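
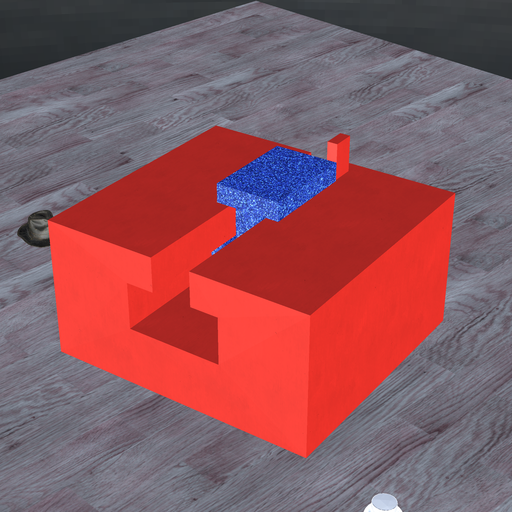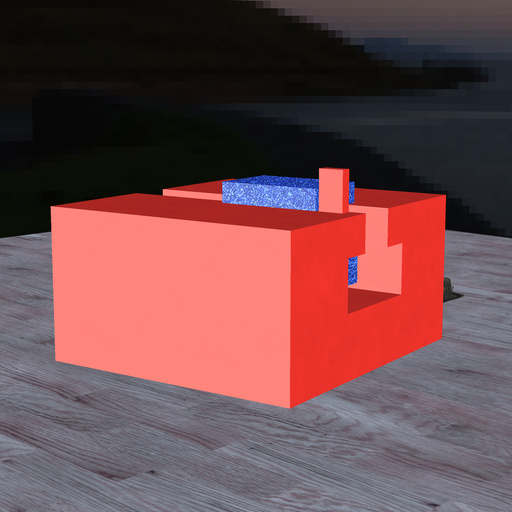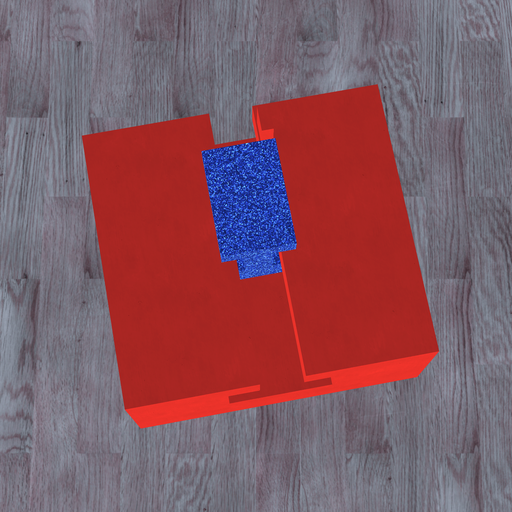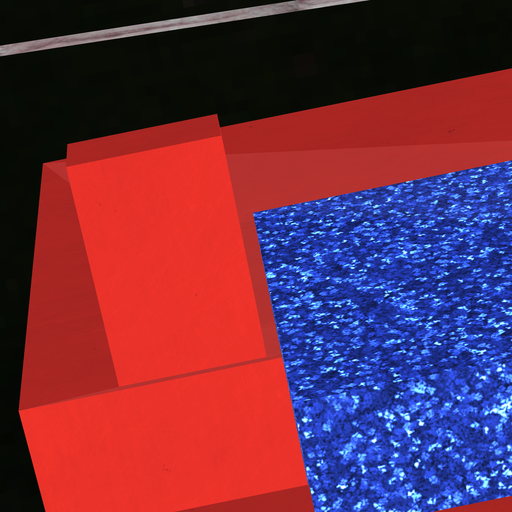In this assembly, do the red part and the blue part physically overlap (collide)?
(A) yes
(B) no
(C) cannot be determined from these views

(B) no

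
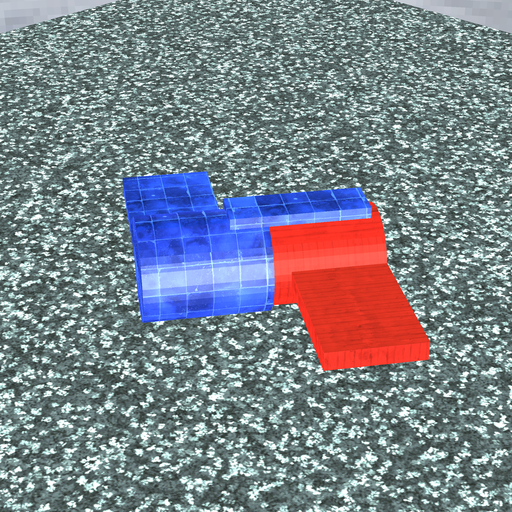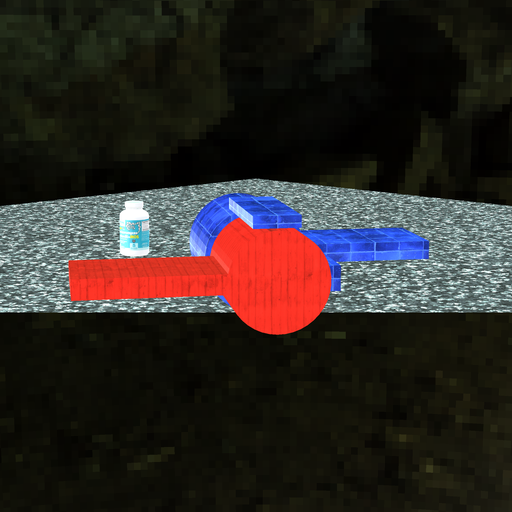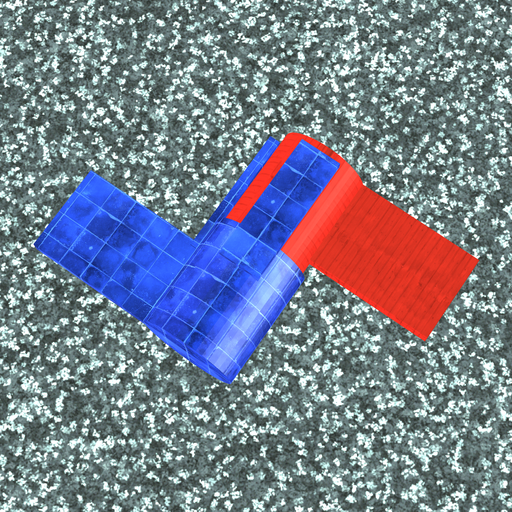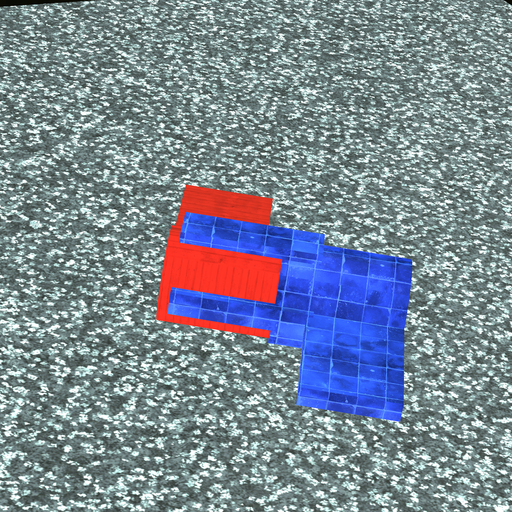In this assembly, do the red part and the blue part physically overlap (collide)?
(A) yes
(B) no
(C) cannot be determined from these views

(A) yes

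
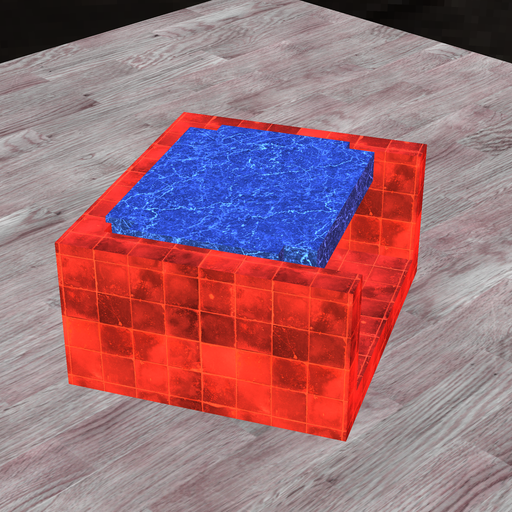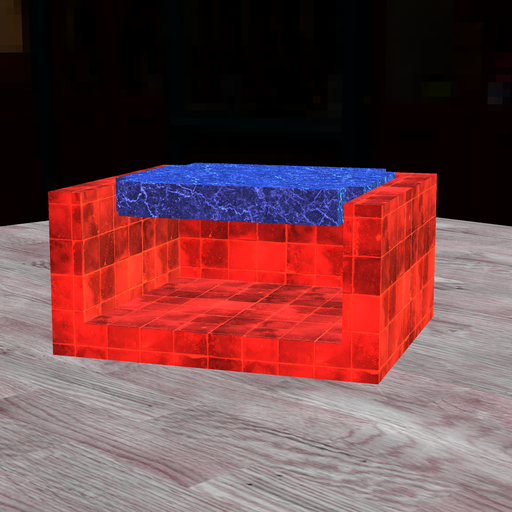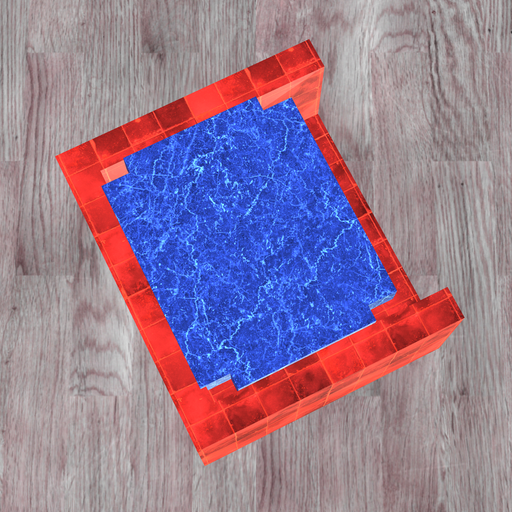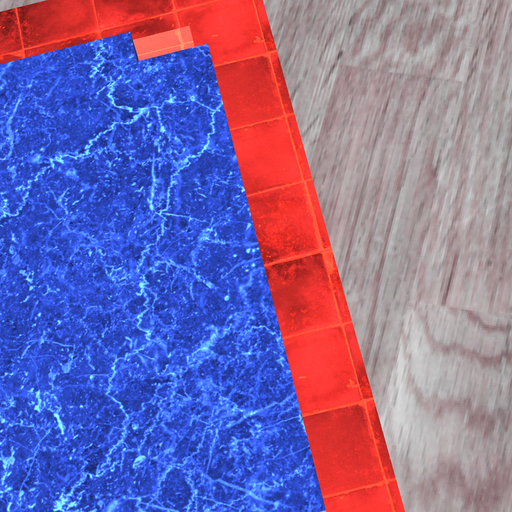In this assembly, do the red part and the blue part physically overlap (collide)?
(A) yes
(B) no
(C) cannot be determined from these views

(A) yes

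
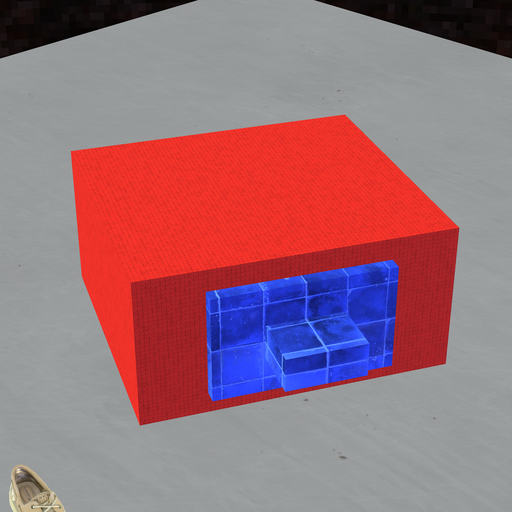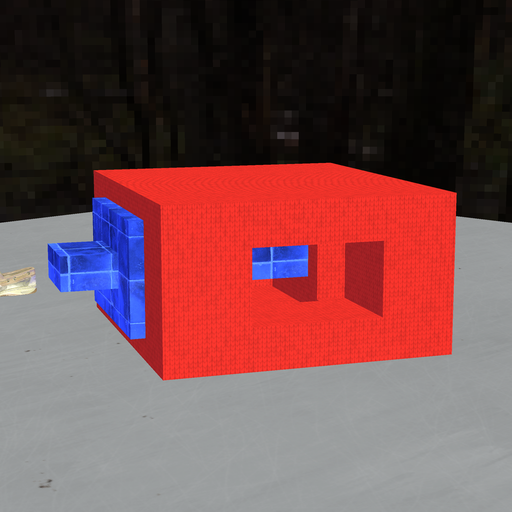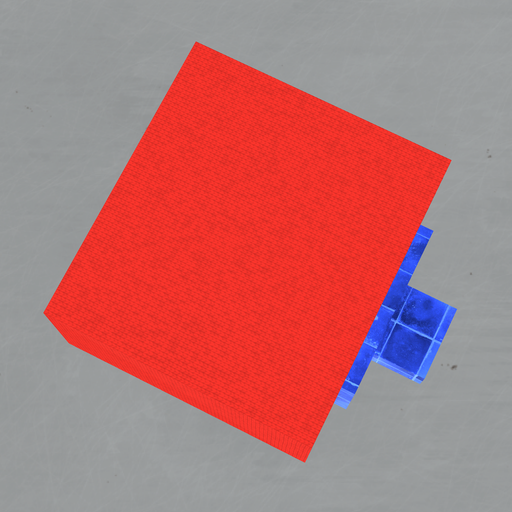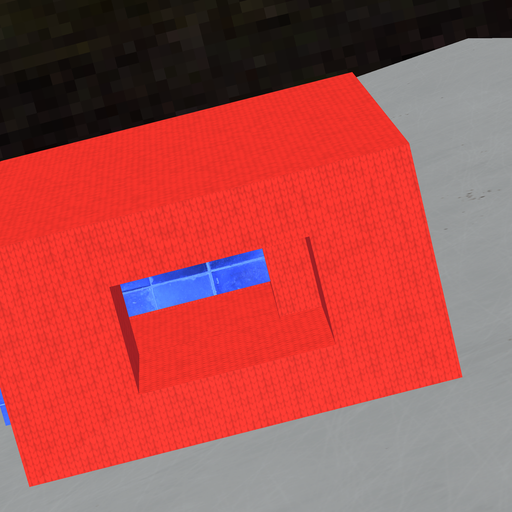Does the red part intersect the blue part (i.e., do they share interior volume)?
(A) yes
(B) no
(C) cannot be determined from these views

(A) yes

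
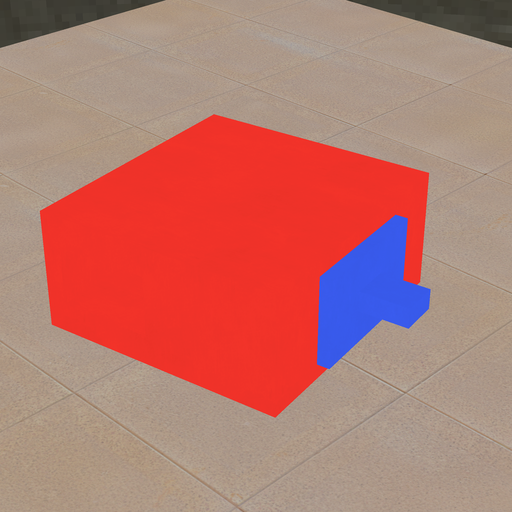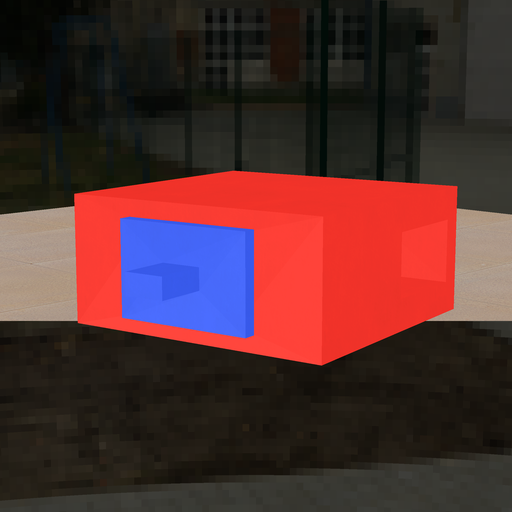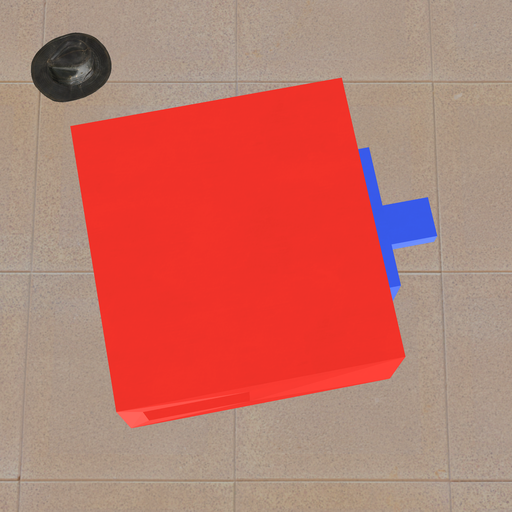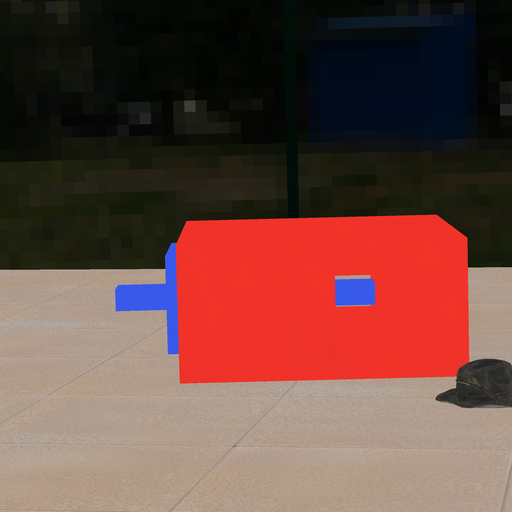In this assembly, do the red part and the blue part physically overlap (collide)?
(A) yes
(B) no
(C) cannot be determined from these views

(A) yes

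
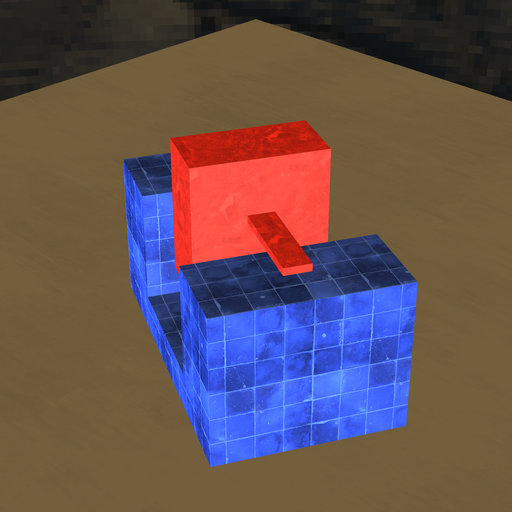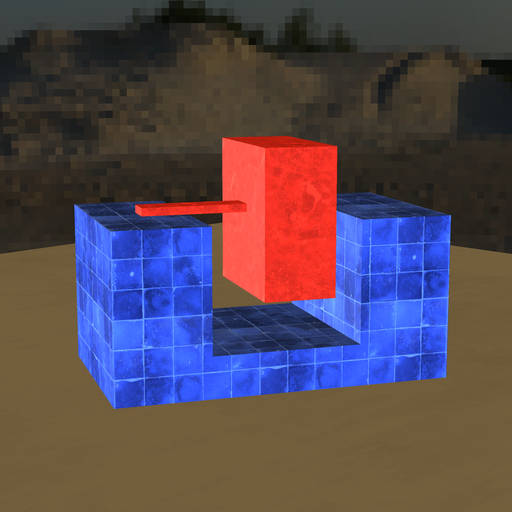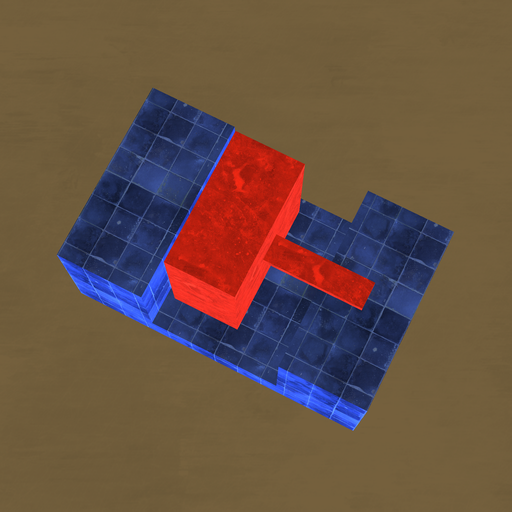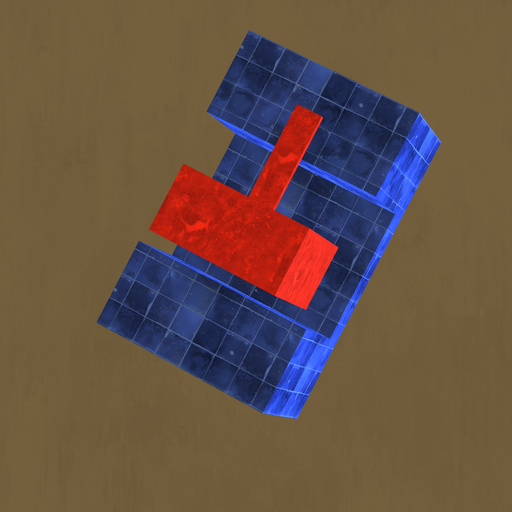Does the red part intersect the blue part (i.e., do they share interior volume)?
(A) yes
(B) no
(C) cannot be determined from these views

(B) no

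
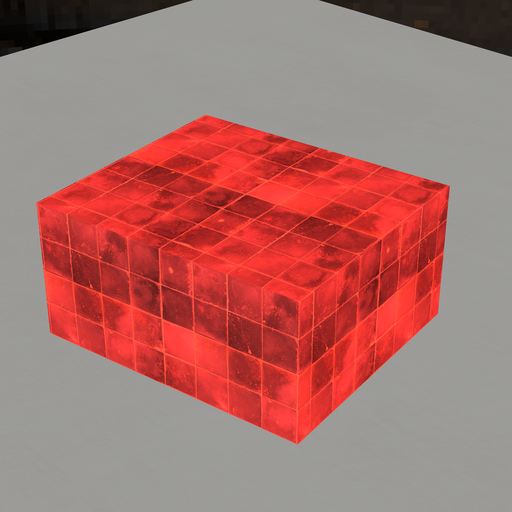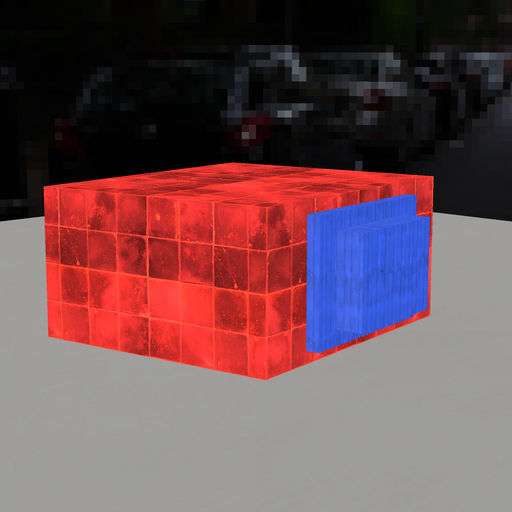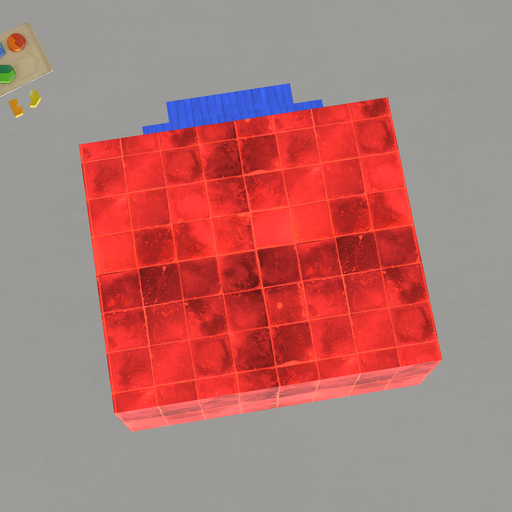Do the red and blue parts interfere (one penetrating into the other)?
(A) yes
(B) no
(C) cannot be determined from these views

(C) cannot be determined from these views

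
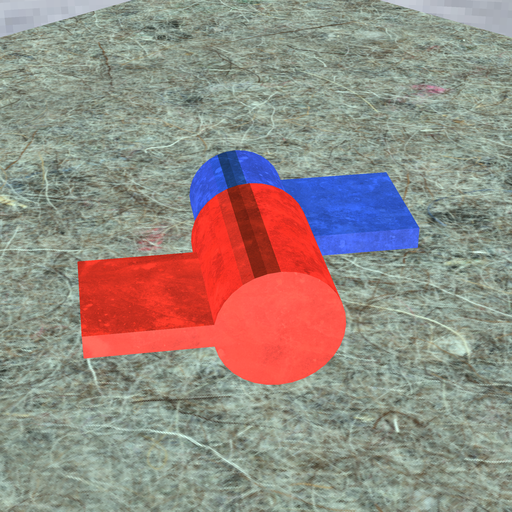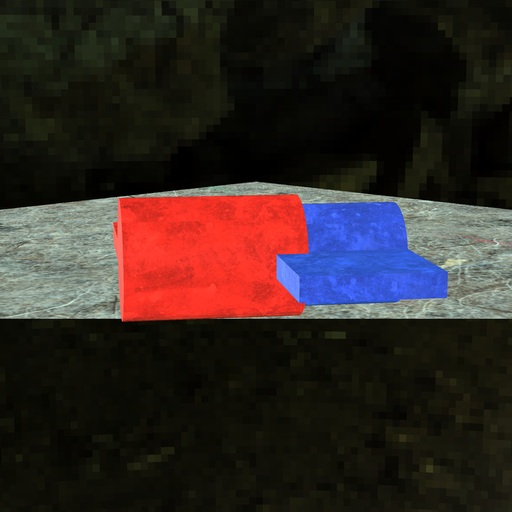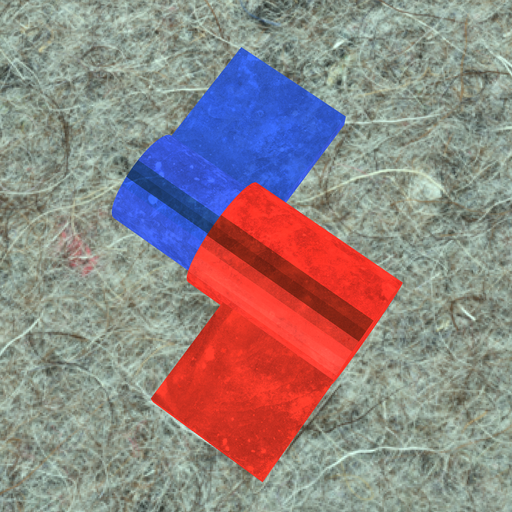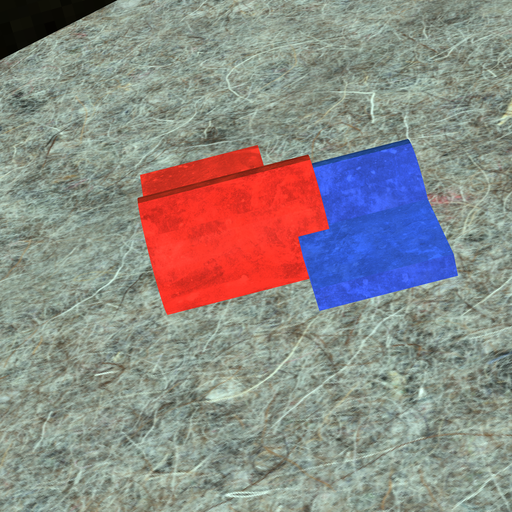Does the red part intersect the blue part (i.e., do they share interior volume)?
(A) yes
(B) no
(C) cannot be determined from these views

(A) yes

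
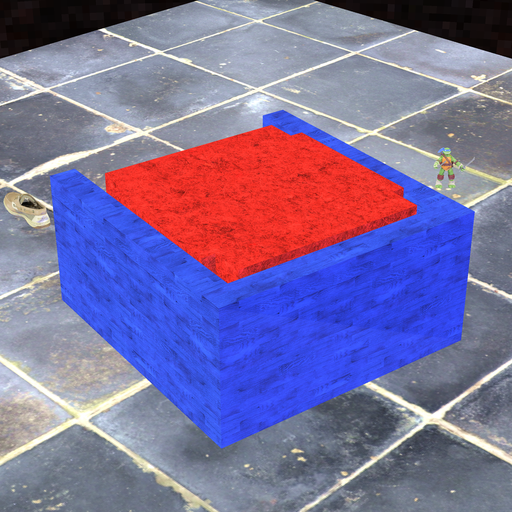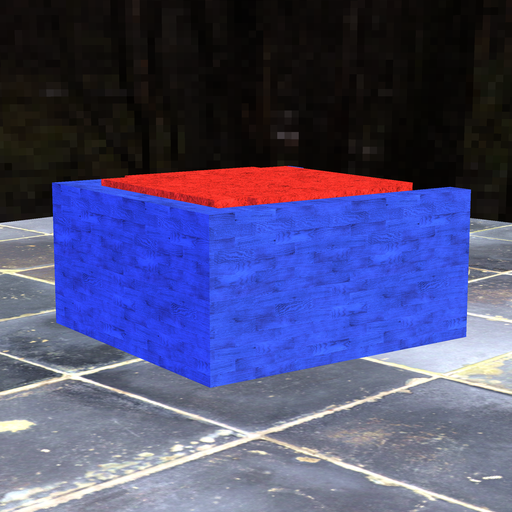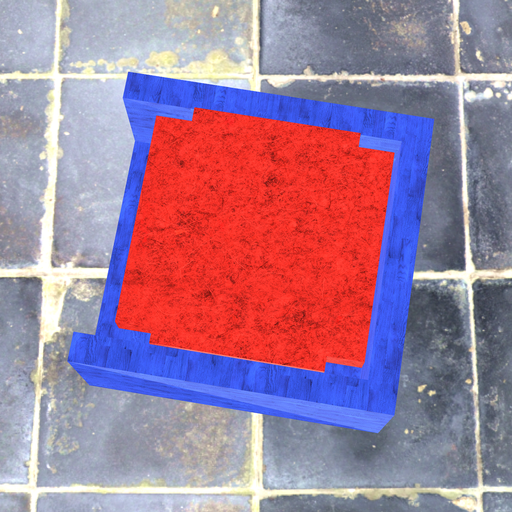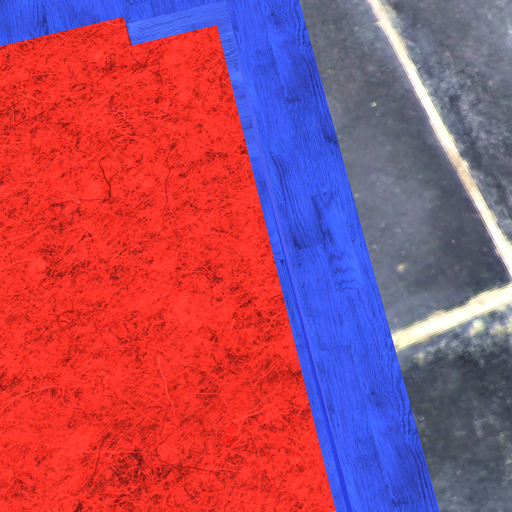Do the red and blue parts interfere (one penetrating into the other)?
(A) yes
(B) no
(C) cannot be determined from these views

(B) no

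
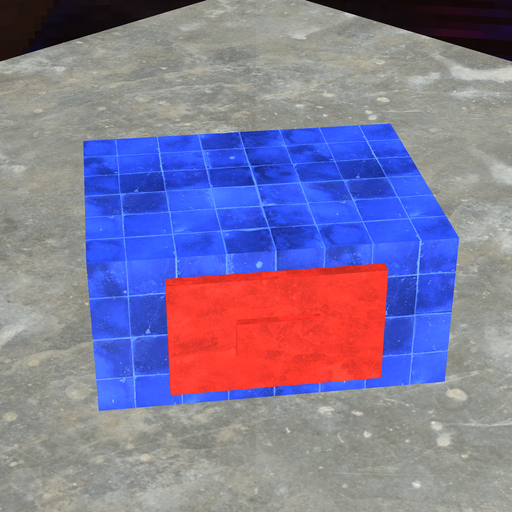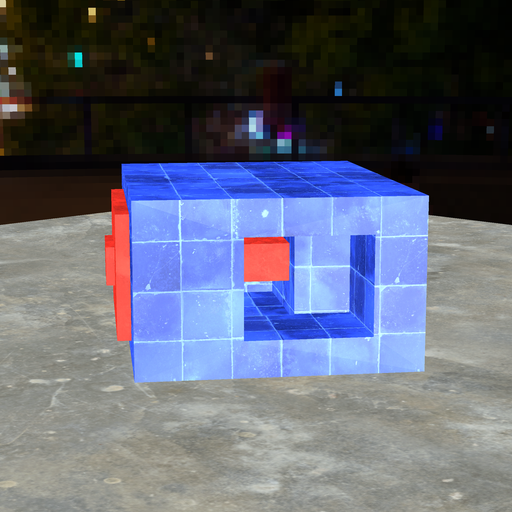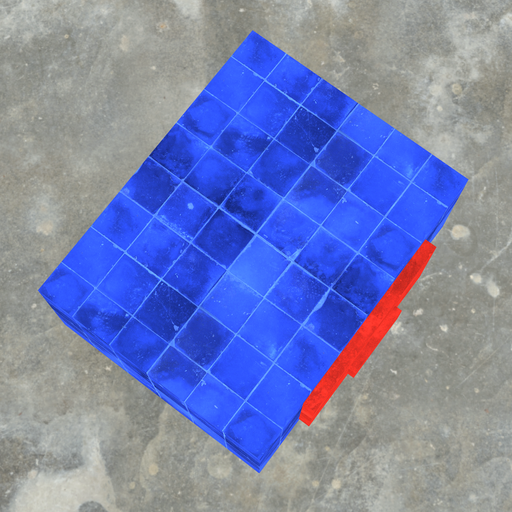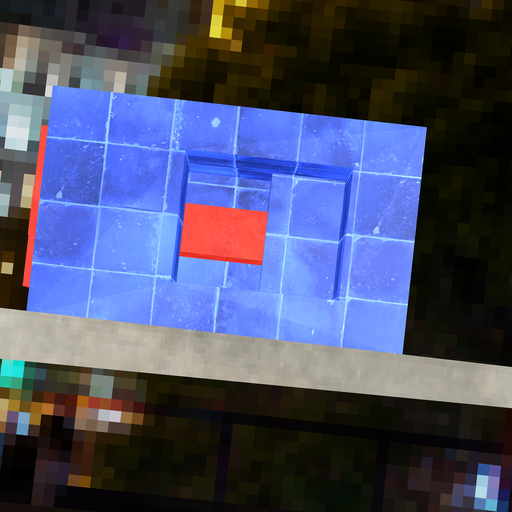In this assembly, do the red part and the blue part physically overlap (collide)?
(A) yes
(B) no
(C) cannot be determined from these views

(A) yes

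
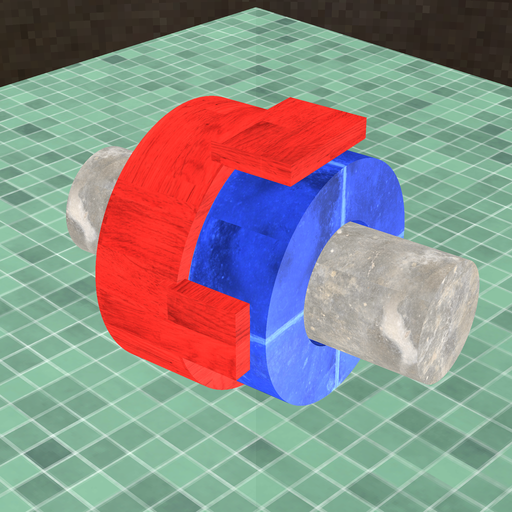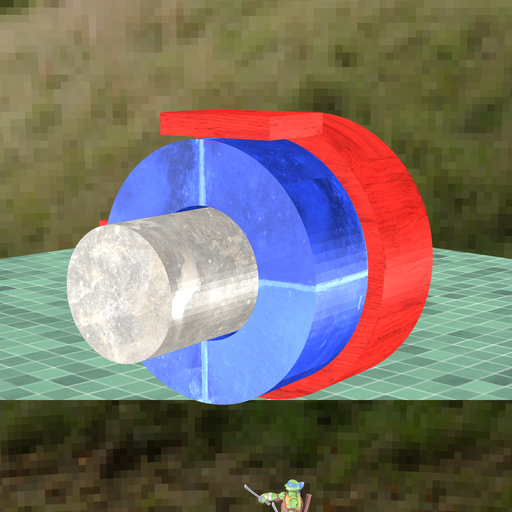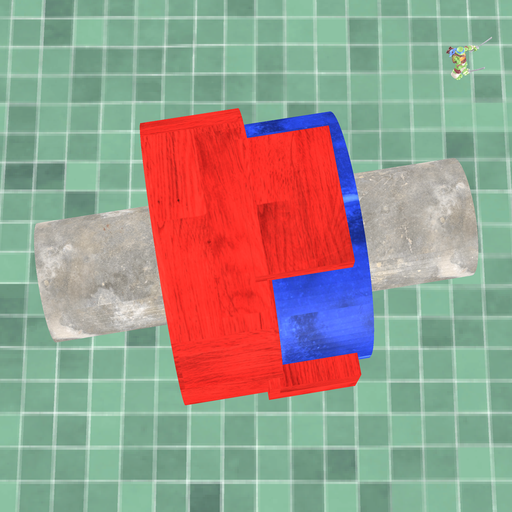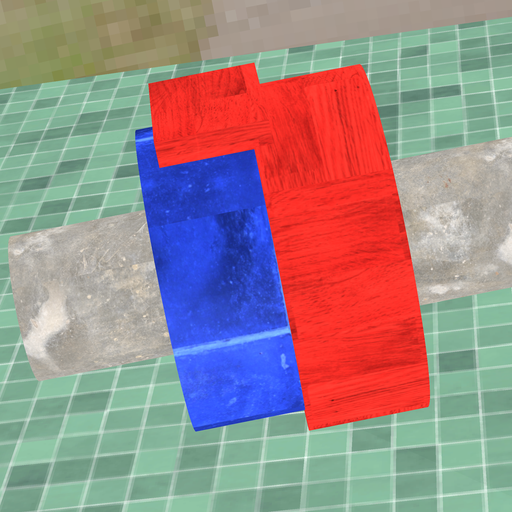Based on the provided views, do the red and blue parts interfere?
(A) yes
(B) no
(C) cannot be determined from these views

(A) yes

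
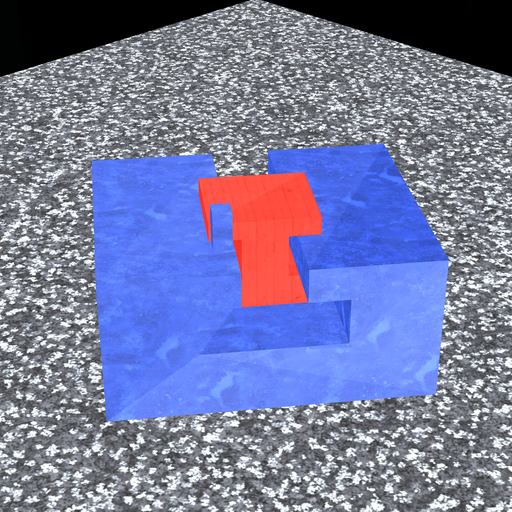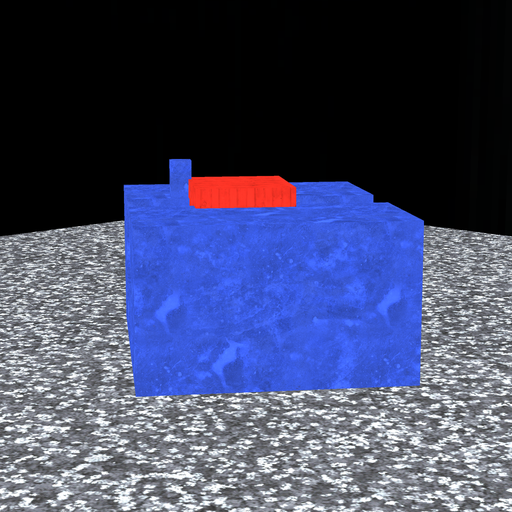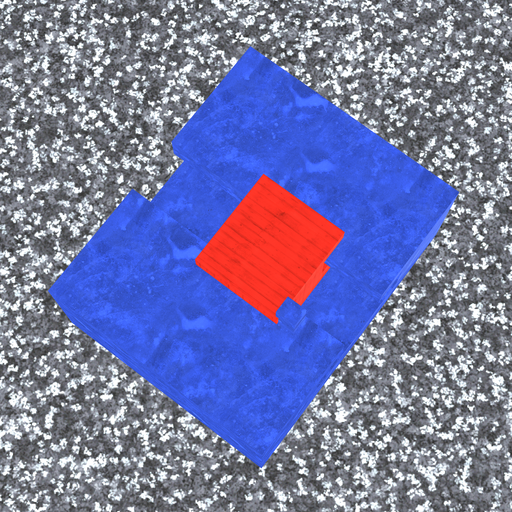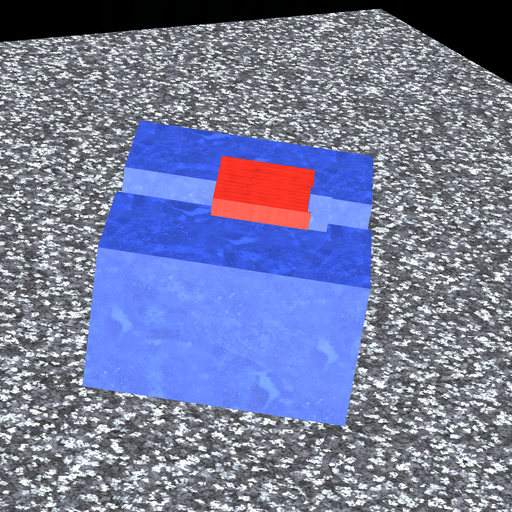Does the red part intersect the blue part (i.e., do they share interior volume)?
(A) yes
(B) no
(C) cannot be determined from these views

(A) yes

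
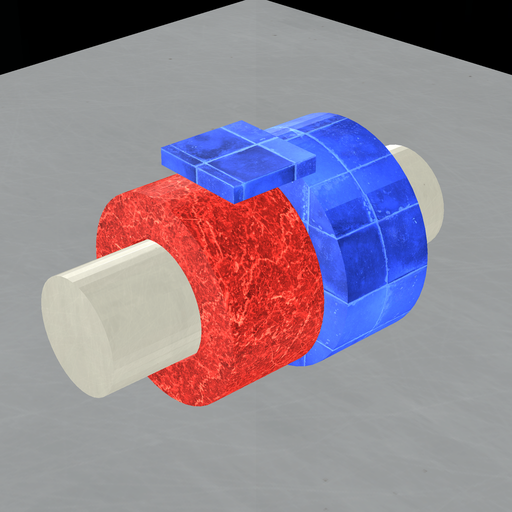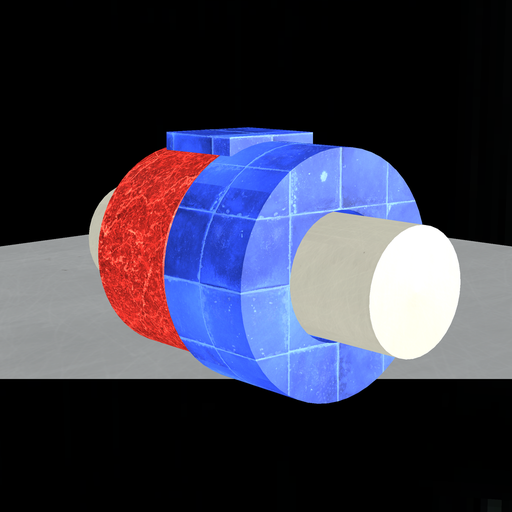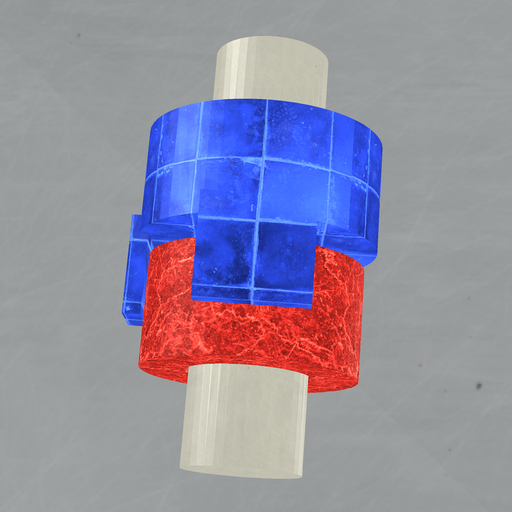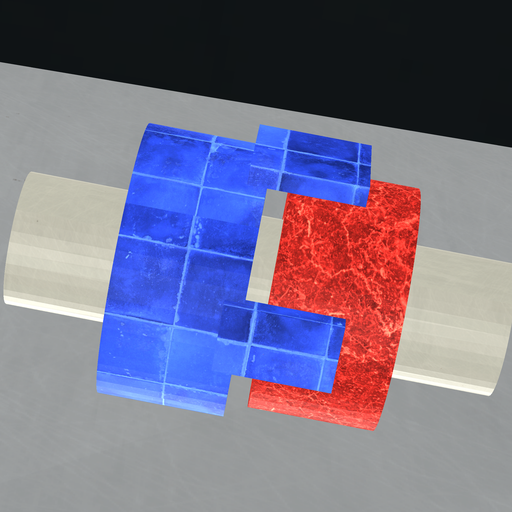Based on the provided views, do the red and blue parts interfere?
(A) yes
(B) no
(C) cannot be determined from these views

(B) no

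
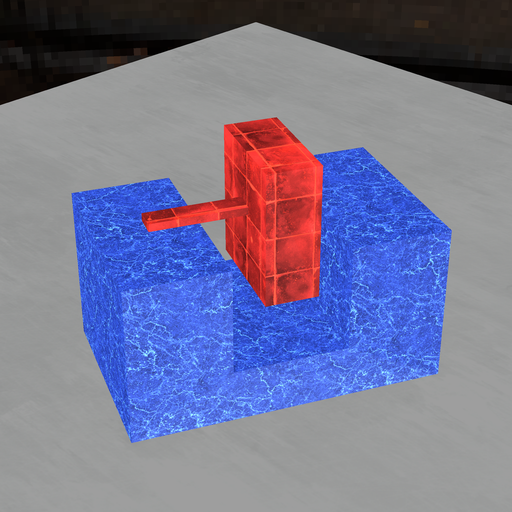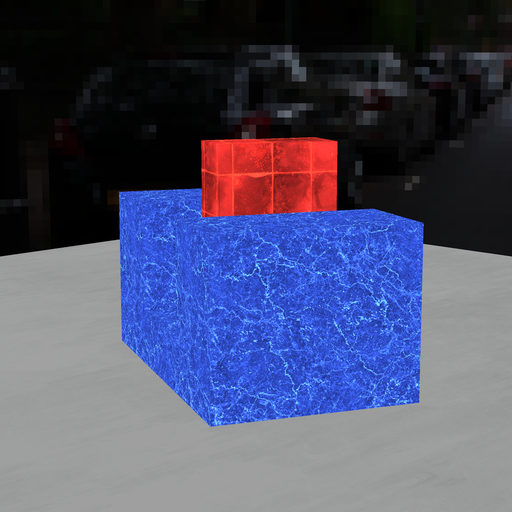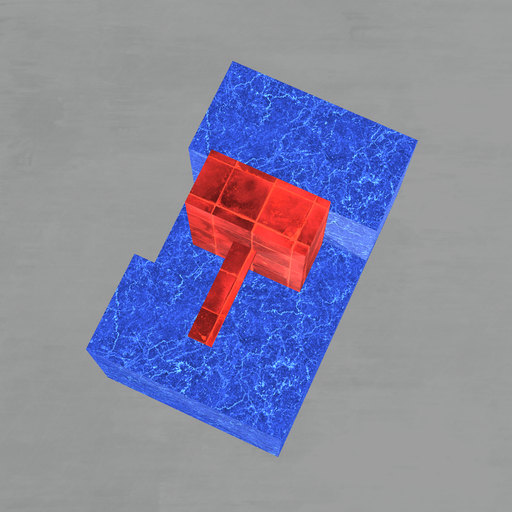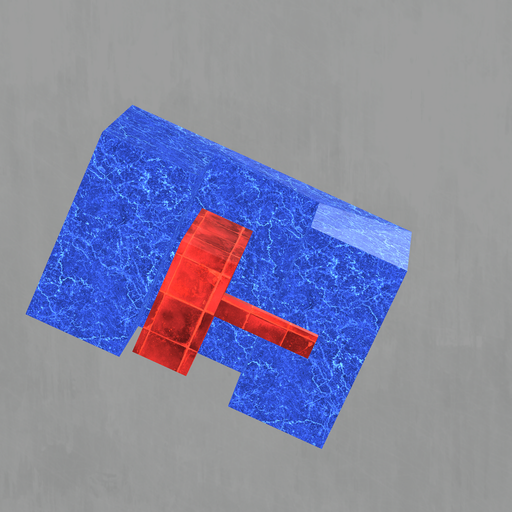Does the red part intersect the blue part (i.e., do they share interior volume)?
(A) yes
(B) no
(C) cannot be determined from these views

(B) no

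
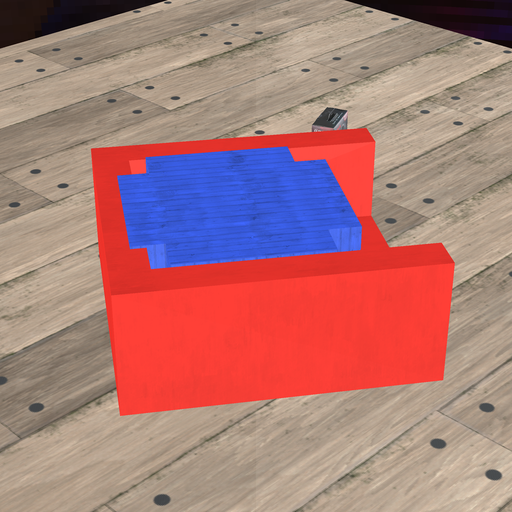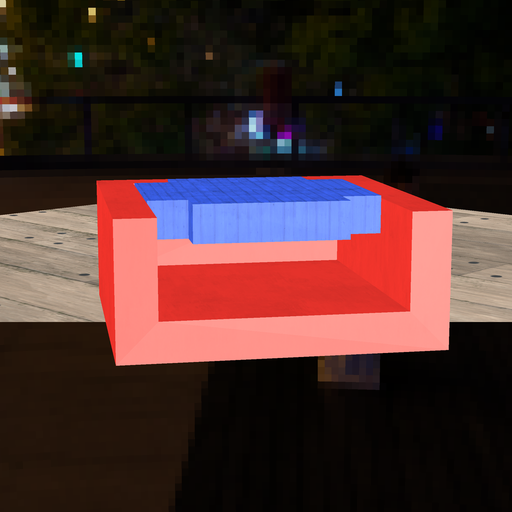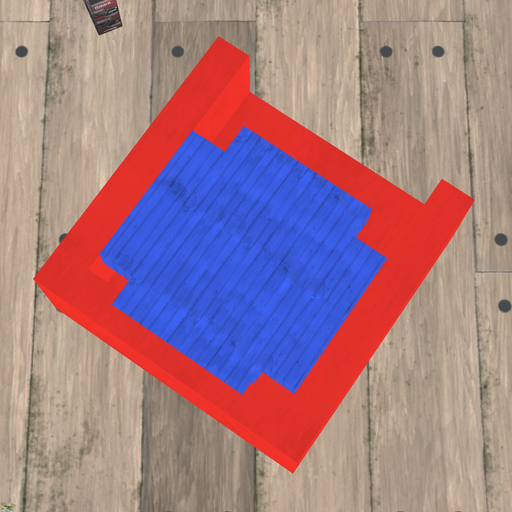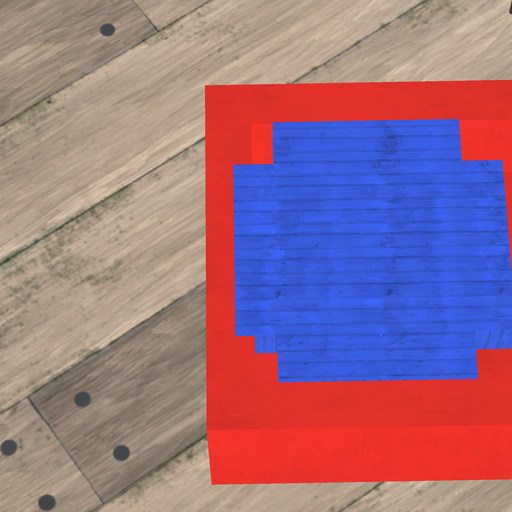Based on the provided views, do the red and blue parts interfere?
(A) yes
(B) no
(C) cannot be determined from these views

(A) yes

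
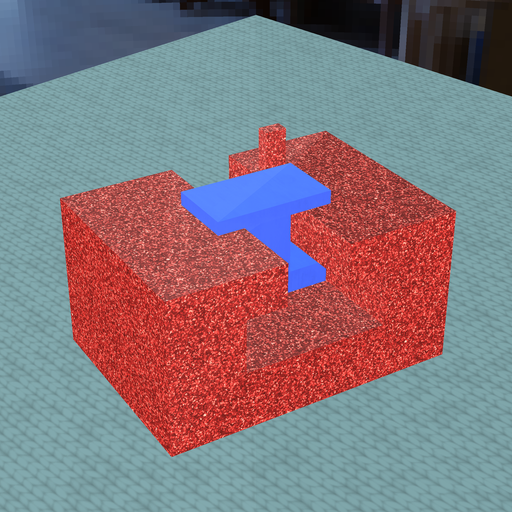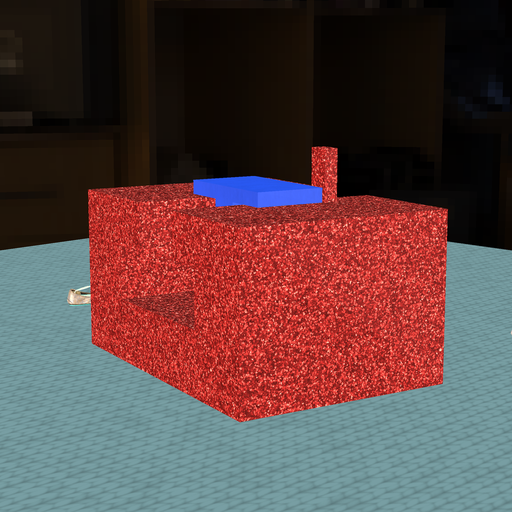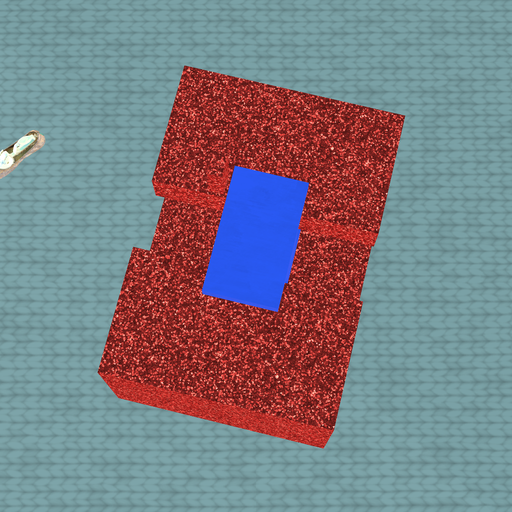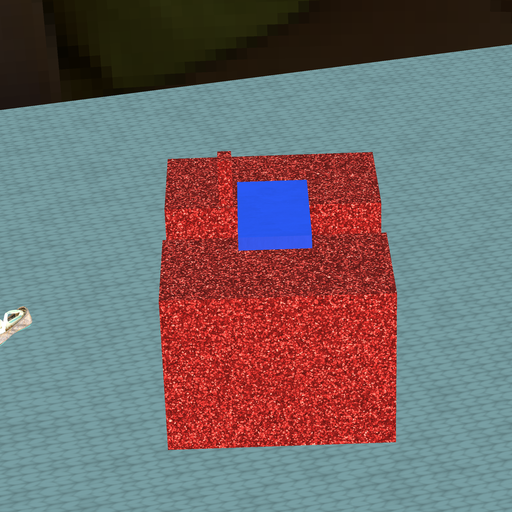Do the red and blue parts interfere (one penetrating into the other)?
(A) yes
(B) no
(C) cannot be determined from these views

(B) no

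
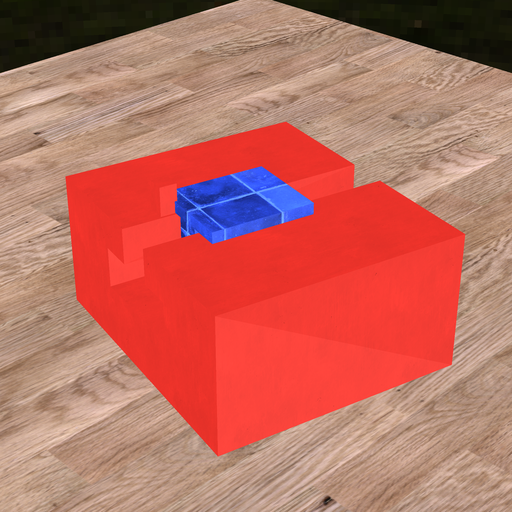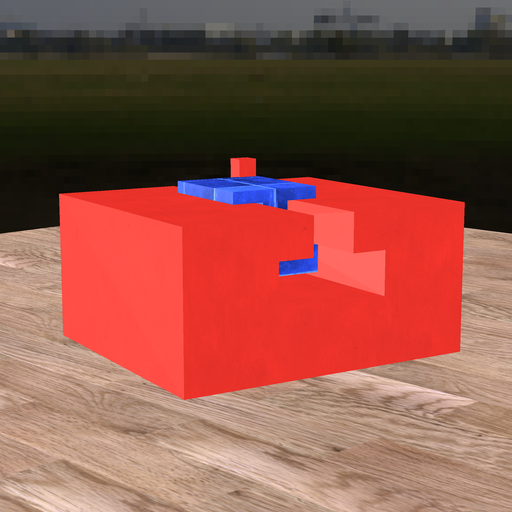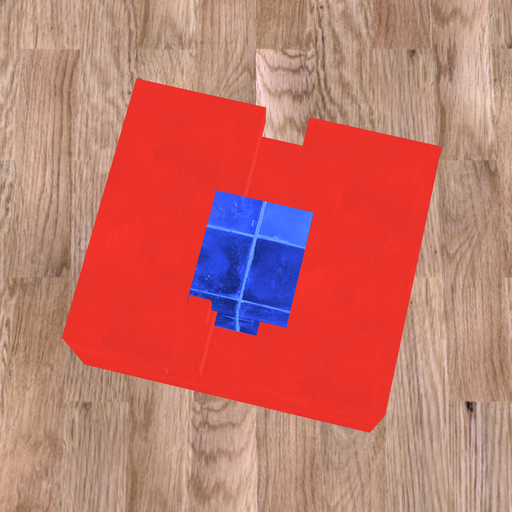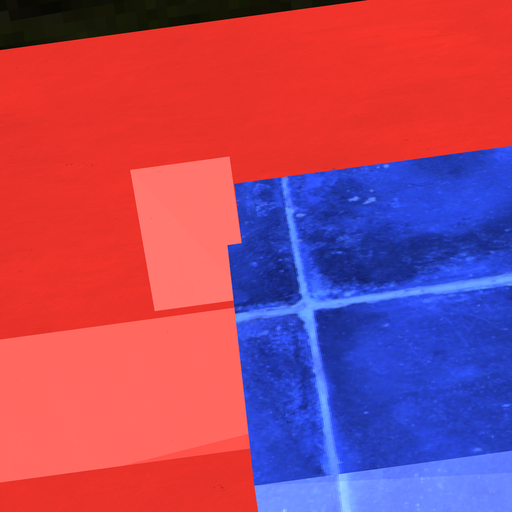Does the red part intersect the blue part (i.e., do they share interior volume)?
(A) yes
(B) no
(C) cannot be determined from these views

(A) yes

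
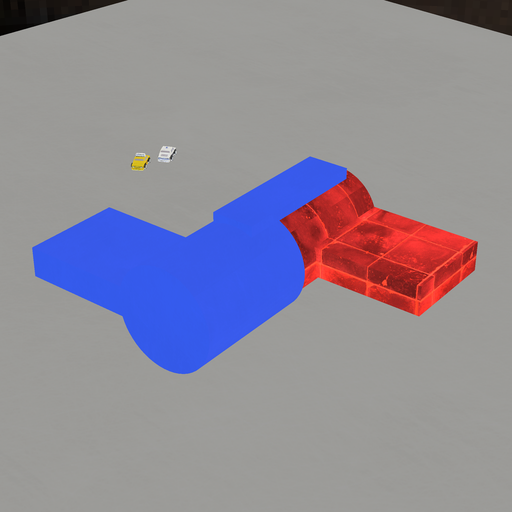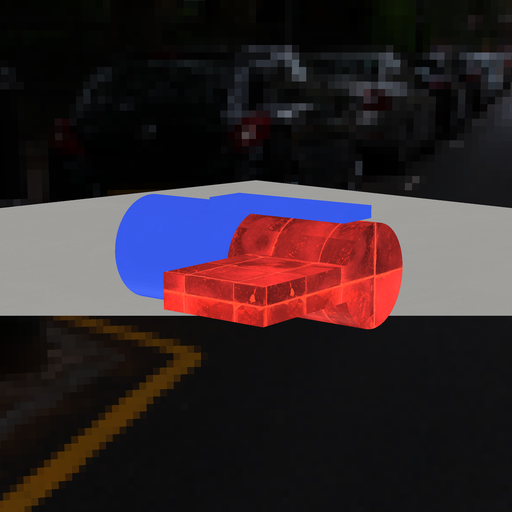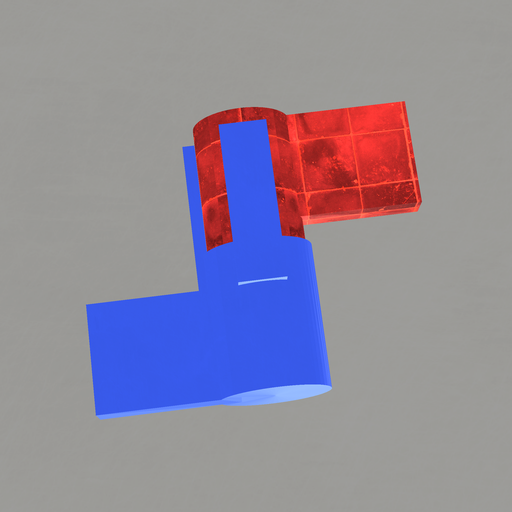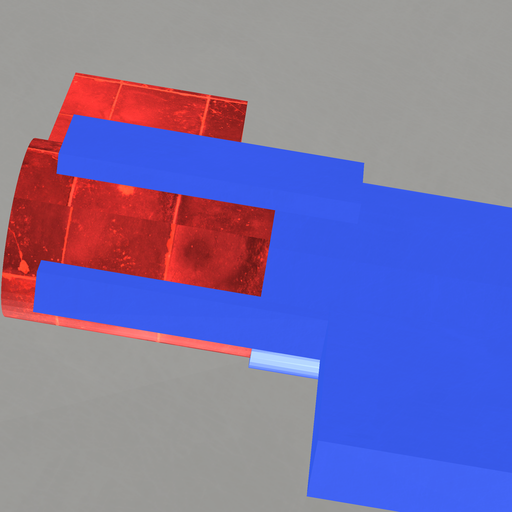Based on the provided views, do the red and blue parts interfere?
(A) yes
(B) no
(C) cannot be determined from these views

(A) yes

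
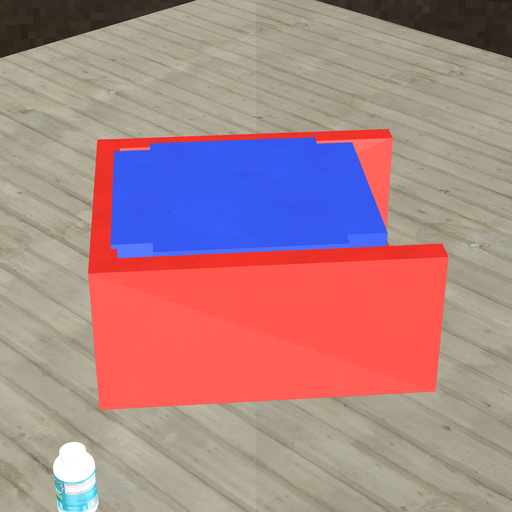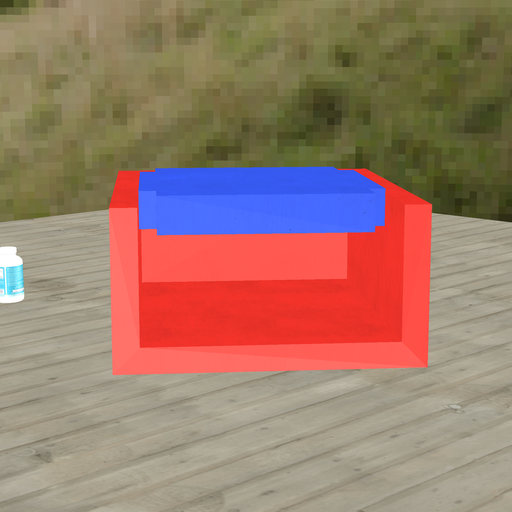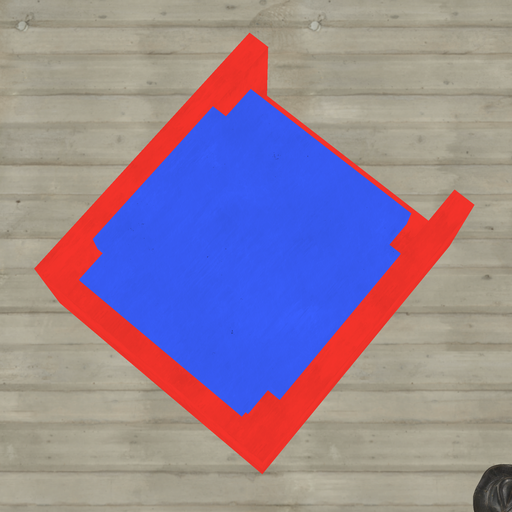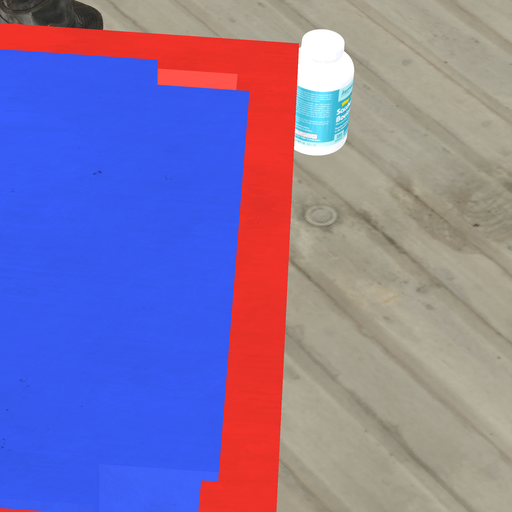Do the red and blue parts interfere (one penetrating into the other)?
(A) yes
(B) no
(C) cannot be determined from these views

(A) yes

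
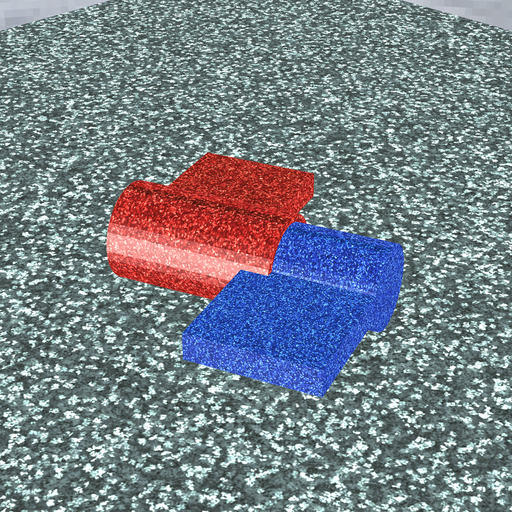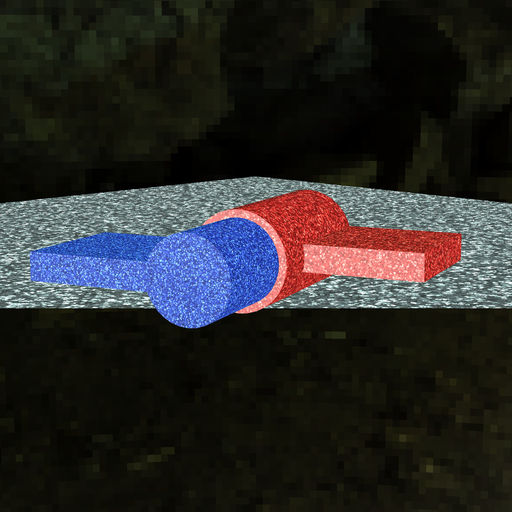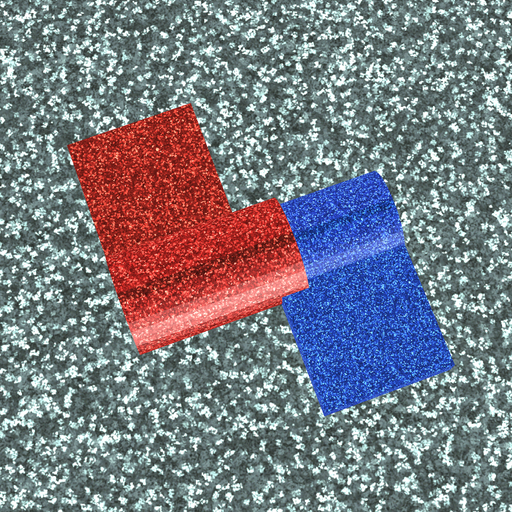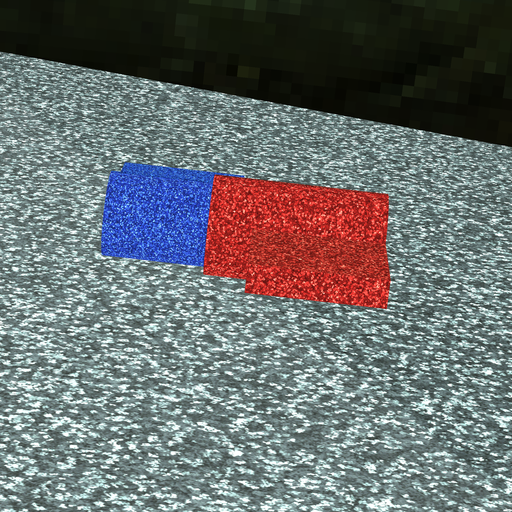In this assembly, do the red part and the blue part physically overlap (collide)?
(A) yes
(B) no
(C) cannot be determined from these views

(A) yes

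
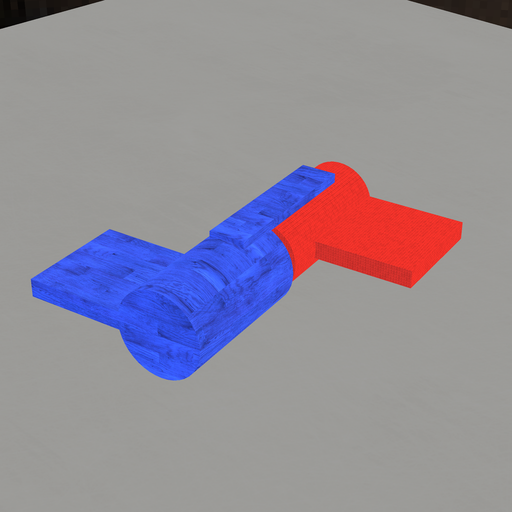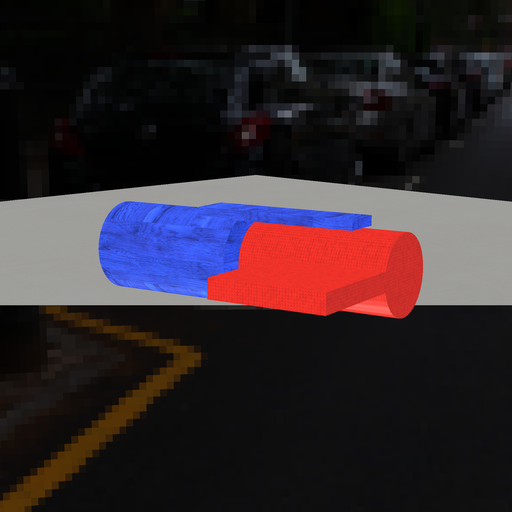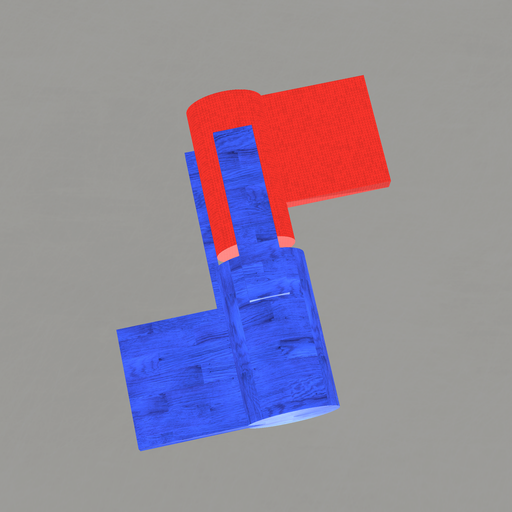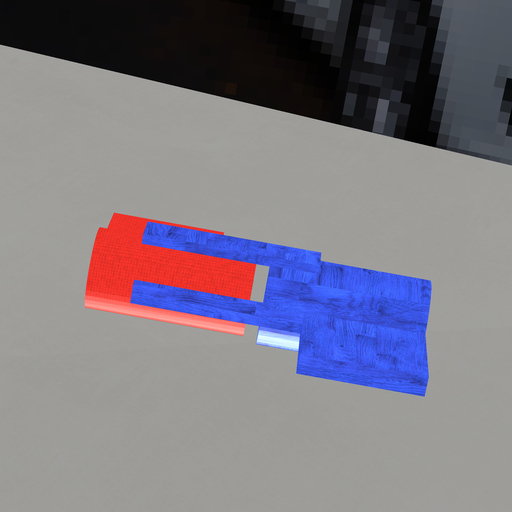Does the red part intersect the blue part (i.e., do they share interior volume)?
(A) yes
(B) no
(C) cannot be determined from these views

(B) no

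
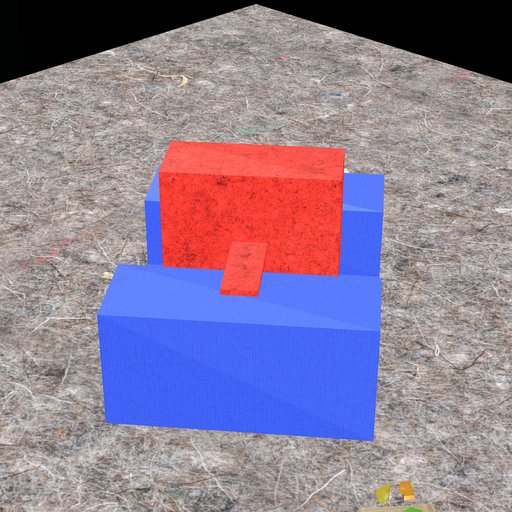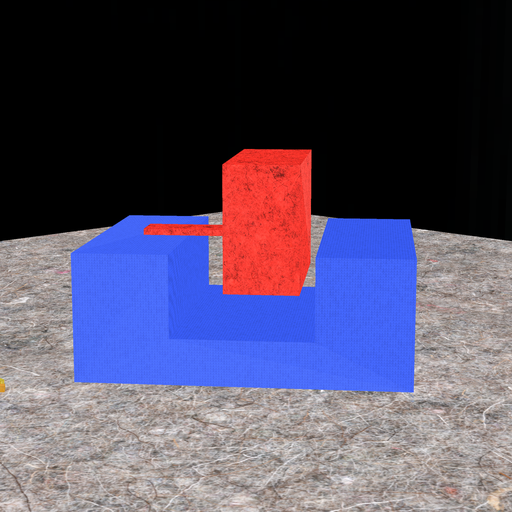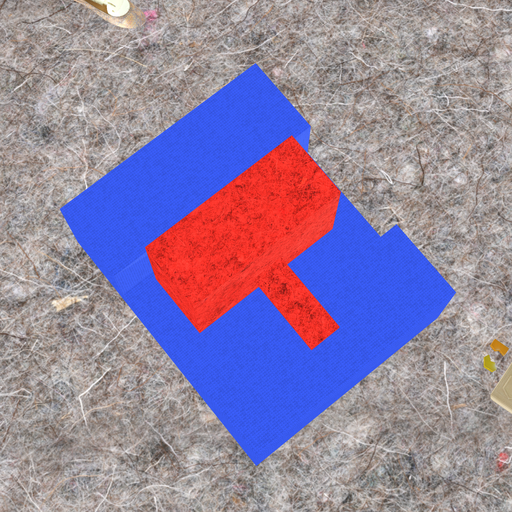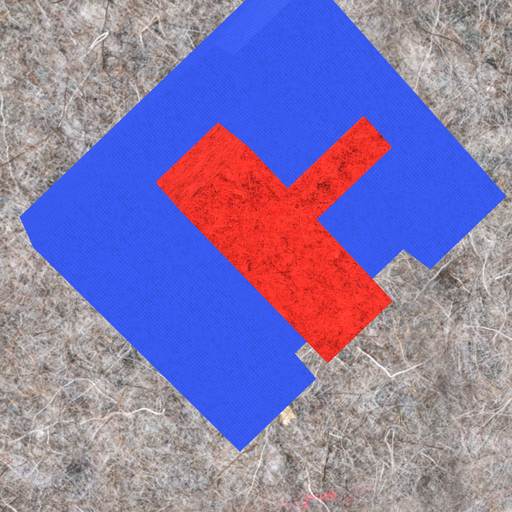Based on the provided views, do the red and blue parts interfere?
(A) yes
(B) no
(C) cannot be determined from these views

(B) no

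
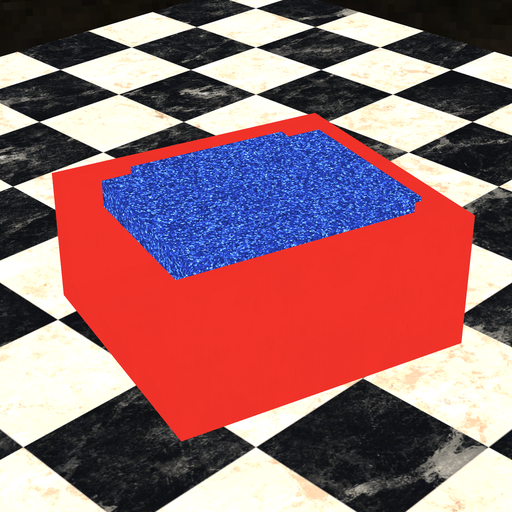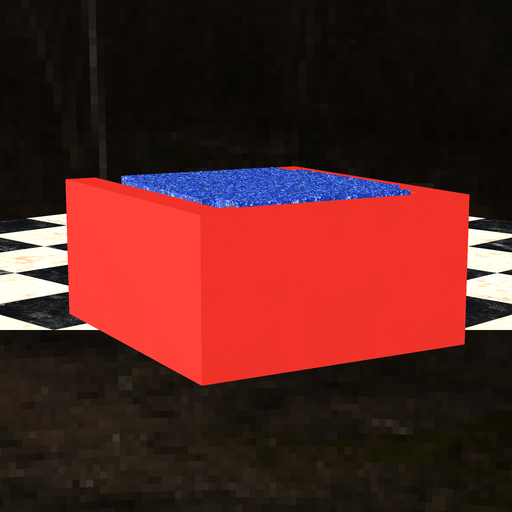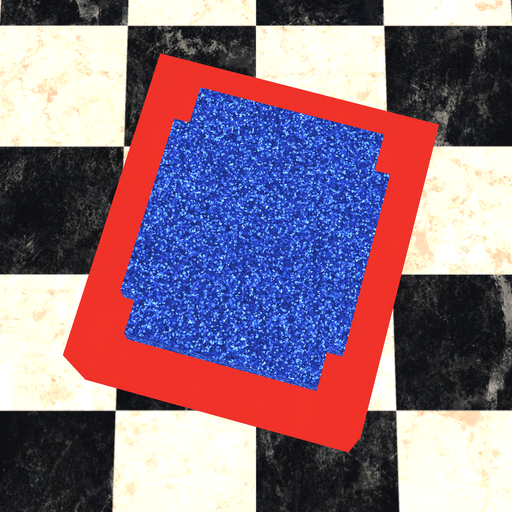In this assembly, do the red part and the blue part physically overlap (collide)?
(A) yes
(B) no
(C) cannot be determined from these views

(A) yes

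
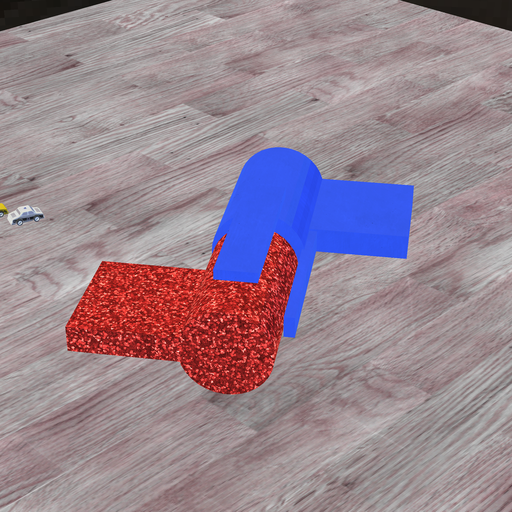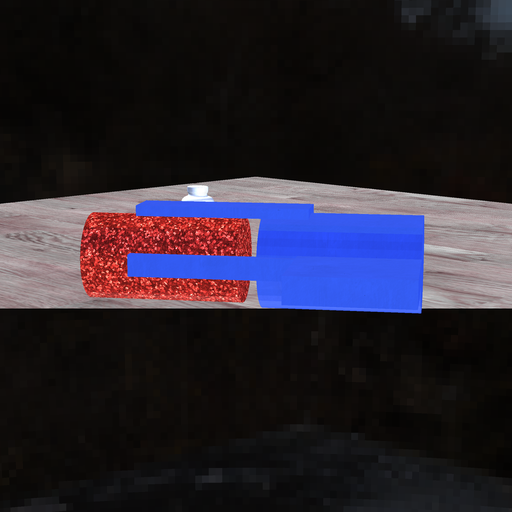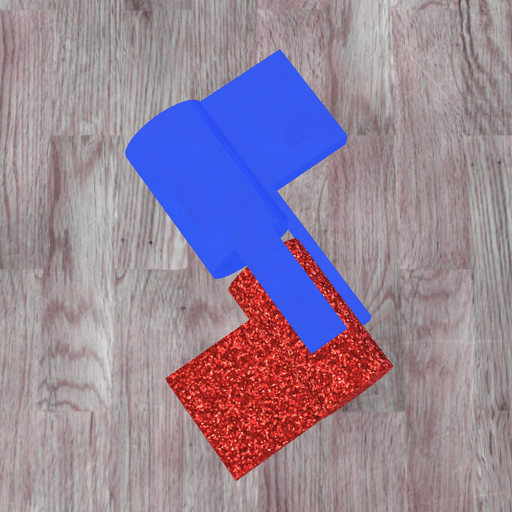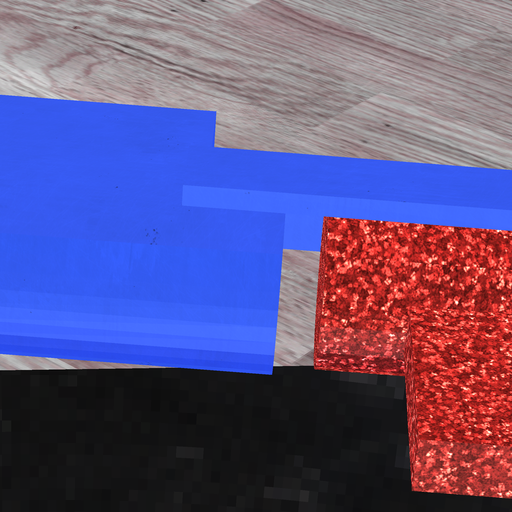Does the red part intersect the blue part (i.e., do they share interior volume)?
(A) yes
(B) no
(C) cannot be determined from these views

(B) no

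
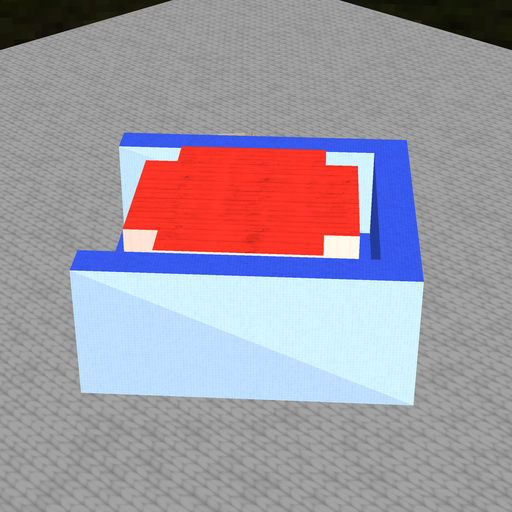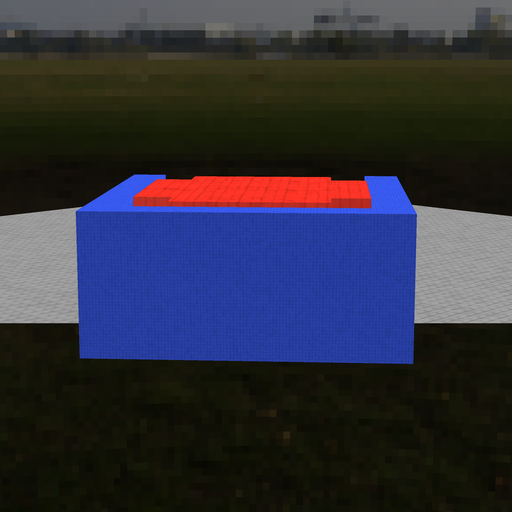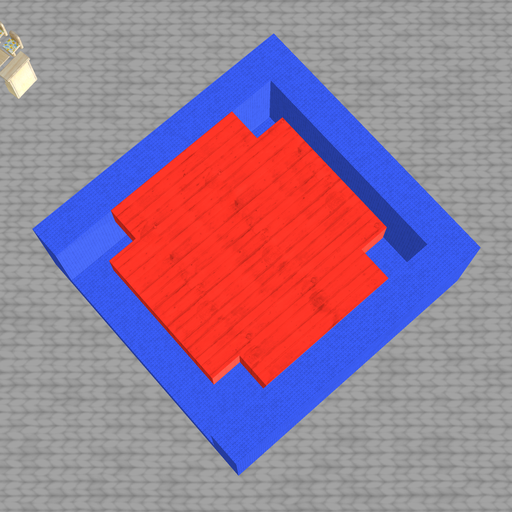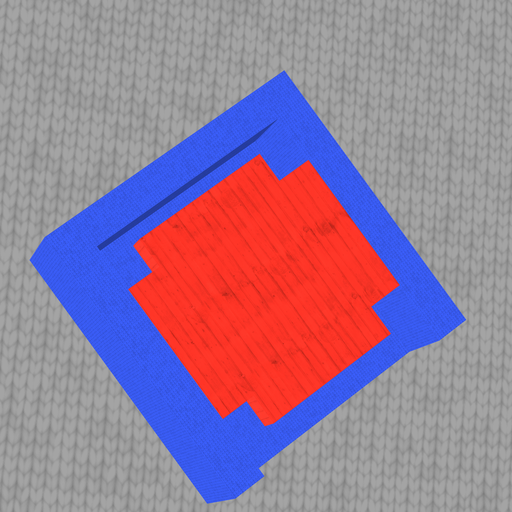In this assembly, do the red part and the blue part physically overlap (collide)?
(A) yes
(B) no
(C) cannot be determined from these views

(B) no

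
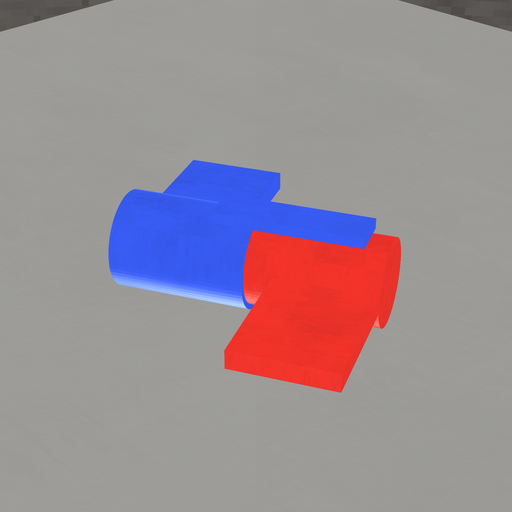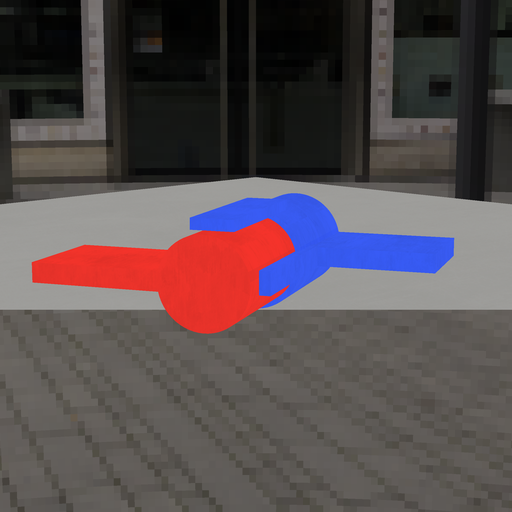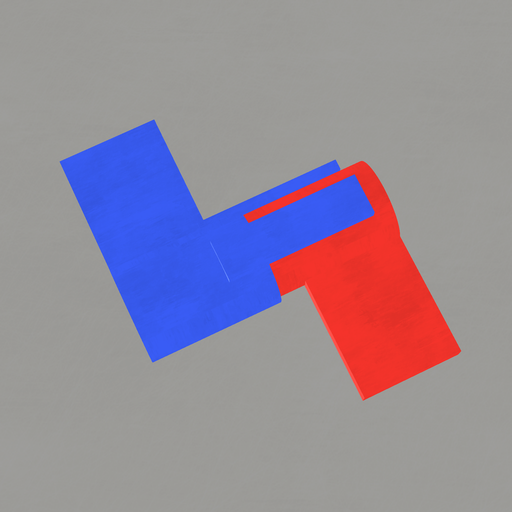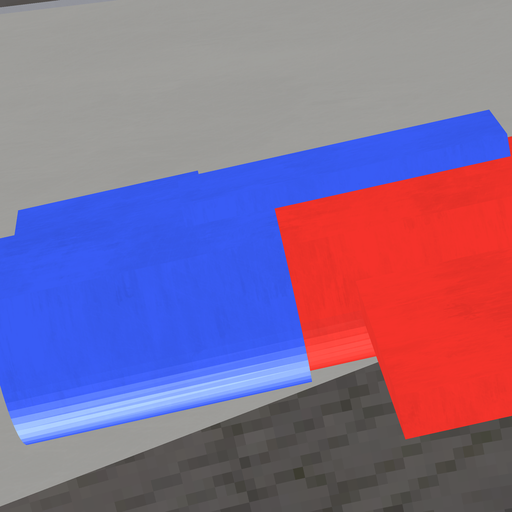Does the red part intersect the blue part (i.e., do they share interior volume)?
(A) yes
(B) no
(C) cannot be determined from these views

(A) yes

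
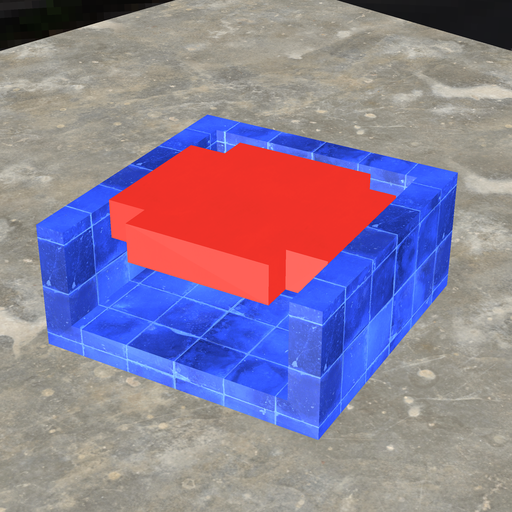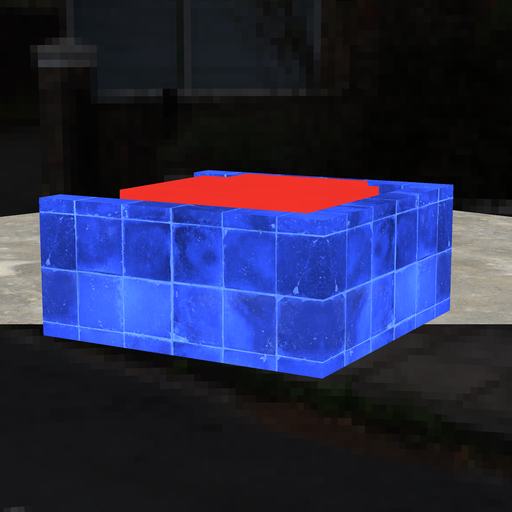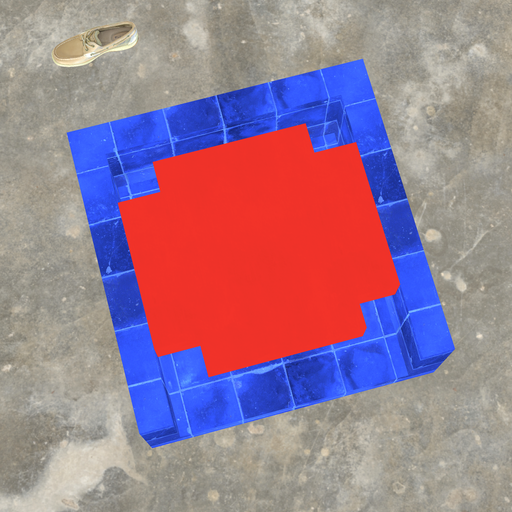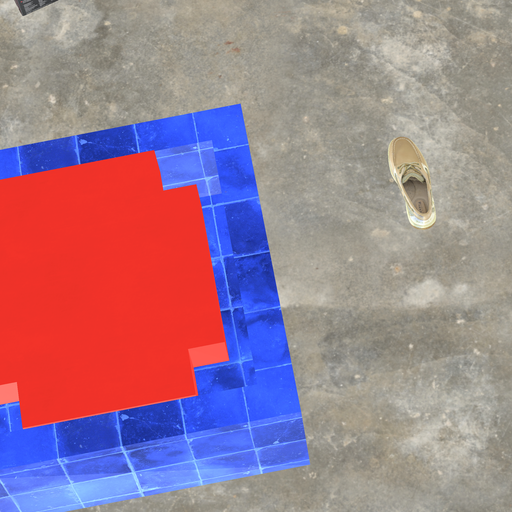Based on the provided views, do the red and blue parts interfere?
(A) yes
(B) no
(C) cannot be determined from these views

(B) no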